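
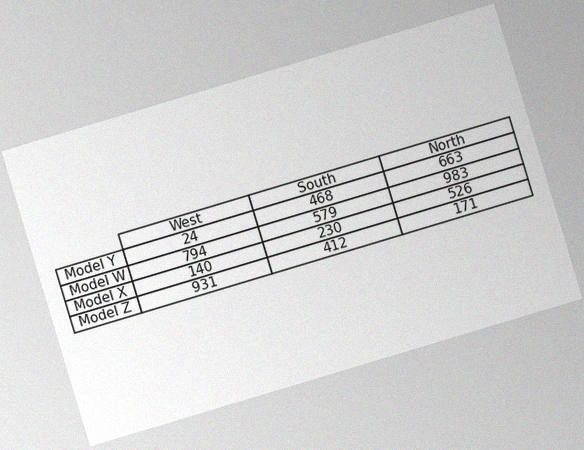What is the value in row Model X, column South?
230

The chart is tilted about 17° counter-clockwise, with some photo noise. The (Model X, South) cell reads 230.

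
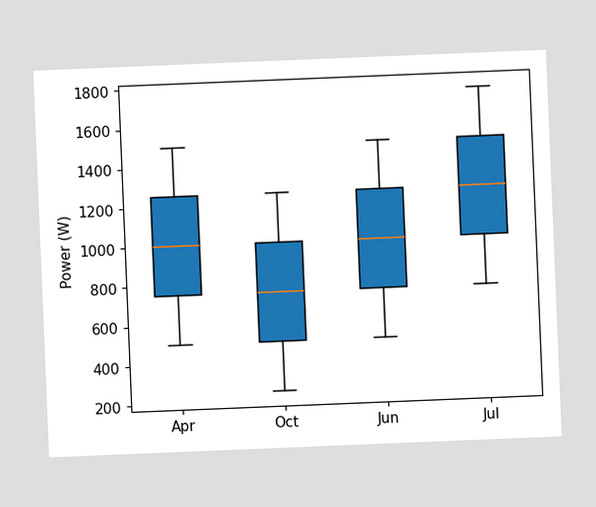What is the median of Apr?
The chart is tilted about 2° counter-clockwise. The median line in the Apr box sits at 1000W.

1000W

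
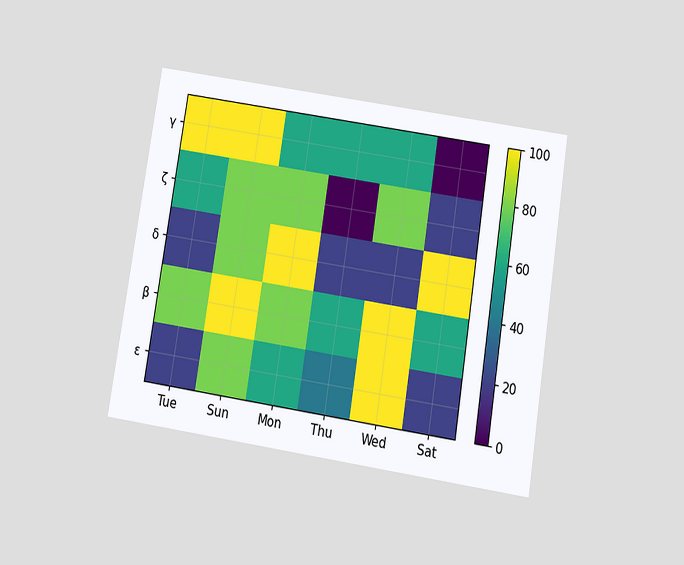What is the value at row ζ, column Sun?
The chart is tilted about 9° clockwise and viewed slightly from below. Matching cell (ζ, Sun) against the colorbar gives 80.

80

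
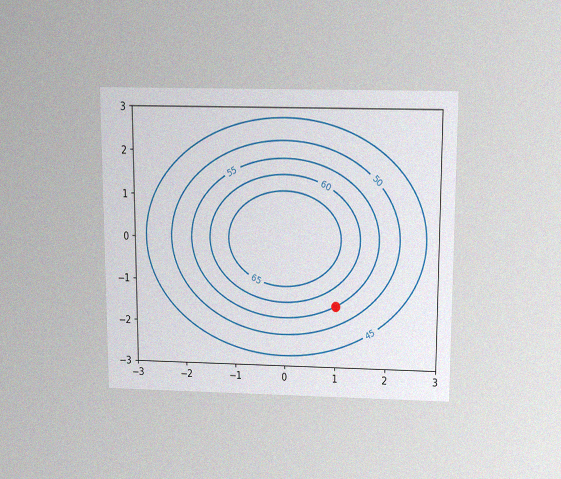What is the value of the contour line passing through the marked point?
55

The chart is viewed slightly from above, with some photo noise. The marked point sits on the contour labelled 55.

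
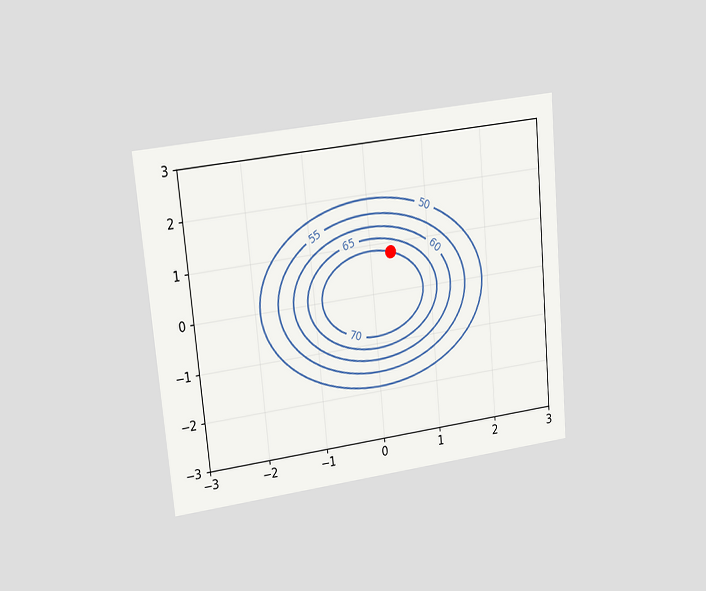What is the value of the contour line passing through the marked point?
The chart is tilted about 5° counter-clockwise and viewed at a slight angle. The marked point sits on the contour labelled 70.

70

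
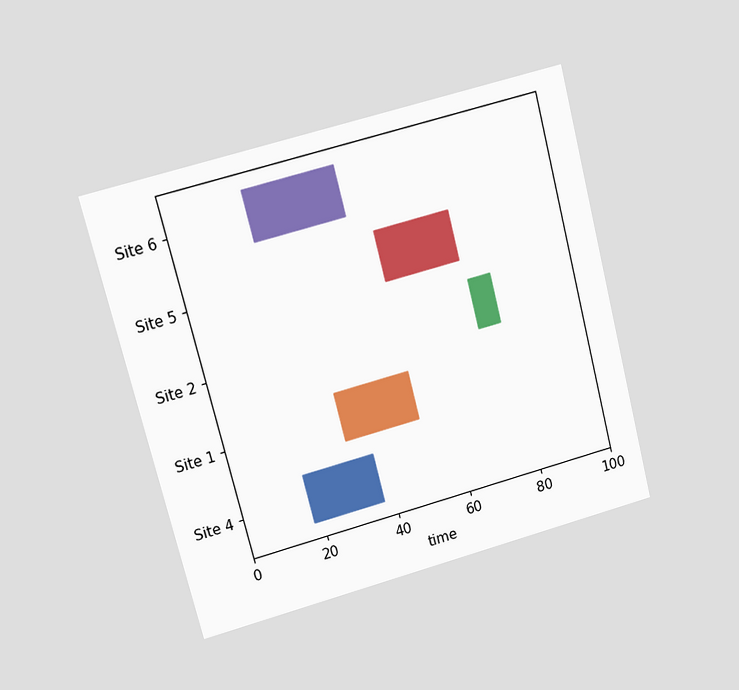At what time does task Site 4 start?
The chart is tilted about 15° counter-clockwise and viewed at a slight angle. The Site 4 bar begins at t=18.

18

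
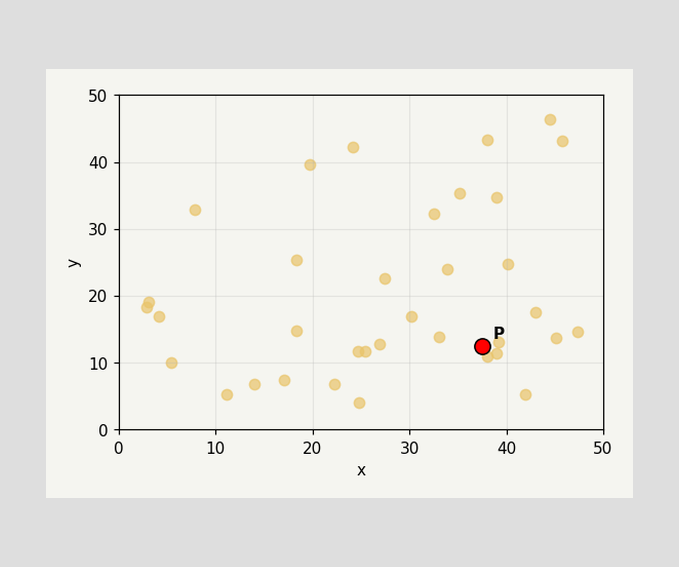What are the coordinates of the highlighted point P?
(37.5, 12.5)

Following the gridlines from P to each axis, P sits at (37.5, 12.5).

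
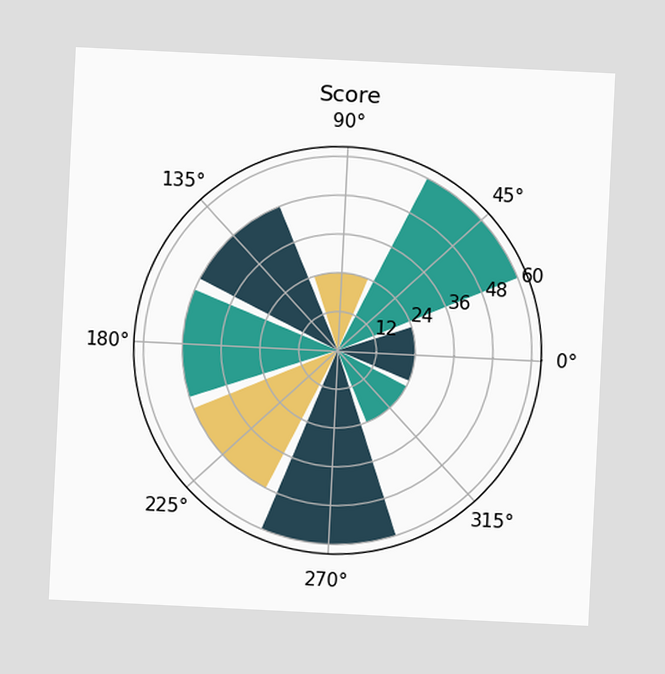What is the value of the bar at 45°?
60

The chart is tilted about 3° clockwise. The bar at 45° reaches 60 on the radial axis.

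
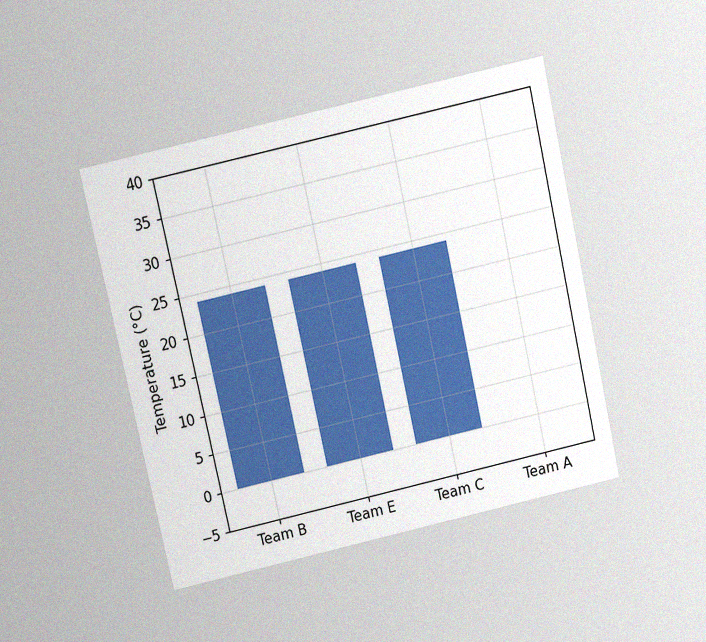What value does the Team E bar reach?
The chart is tilted about 13° counter-clockwise and viewed slightly from above, with some photo noise. Reading along the chart's y-axis, the Team E bar reaches 24°C.

24°C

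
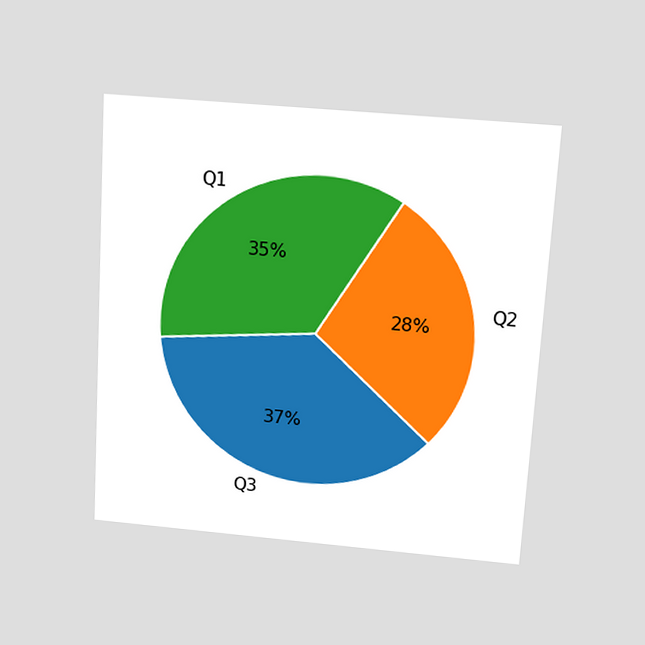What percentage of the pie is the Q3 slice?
The chart is tilted about 3° clockwise and viewed slightly from above. The Q3 slice takes up 37% of the pie.

37%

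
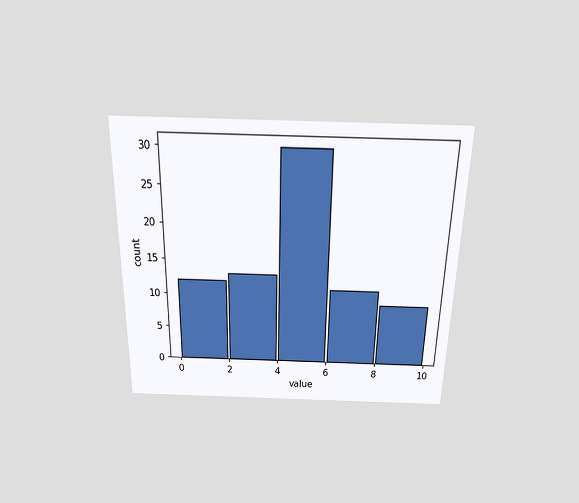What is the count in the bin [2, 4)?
The chart is viewed slightly from above. The [2, 4) bin has height 13.

13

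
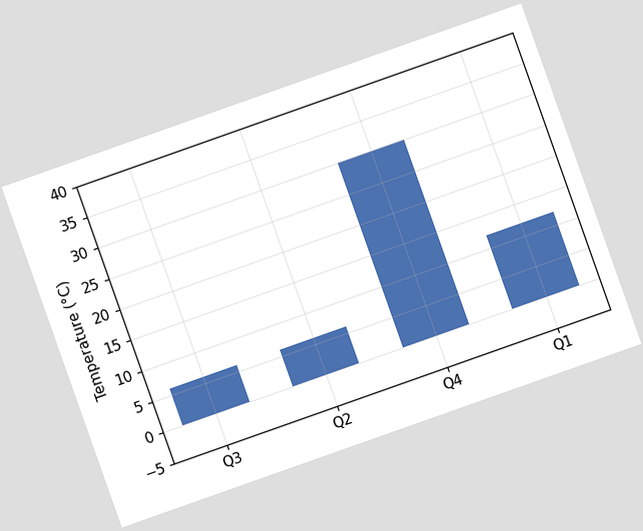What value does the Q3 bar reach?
6°C

The chart is tilted about 19° counter-clockwise. Reading along the chart's y-axis, the Q3 bar reaches 6°C.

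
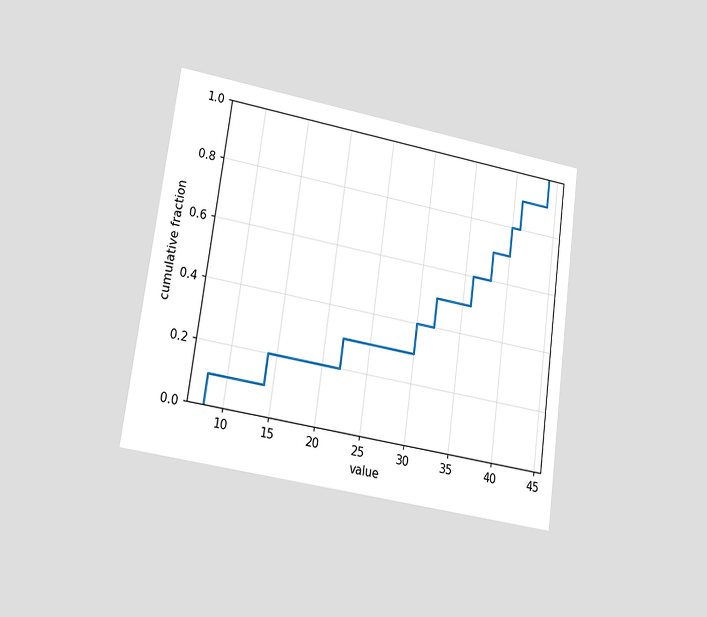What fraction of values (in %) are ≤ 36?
60%

The chart is tilted about 8° clockwise and viewed at a slight angle. At x=36 the ECDF step is at 60%.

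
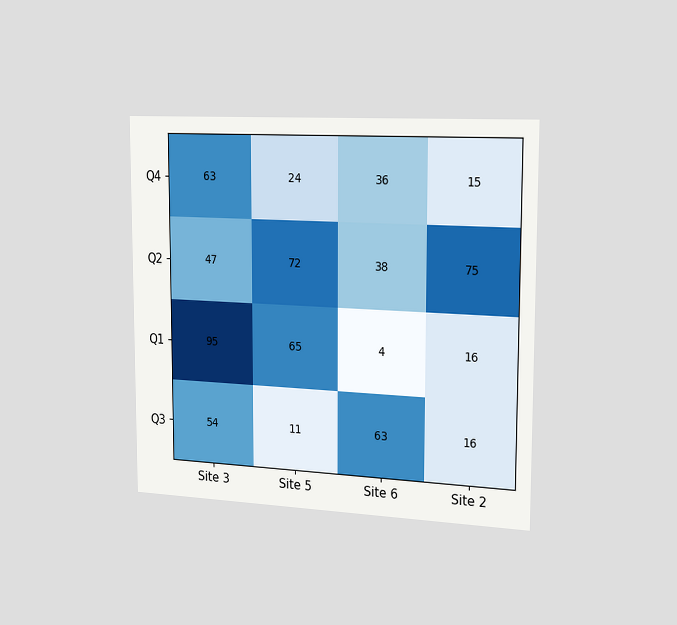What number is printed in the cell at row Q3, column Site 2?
The chart is viewed slightly from the right. The (Q3, Site 2) cell reads 16.

16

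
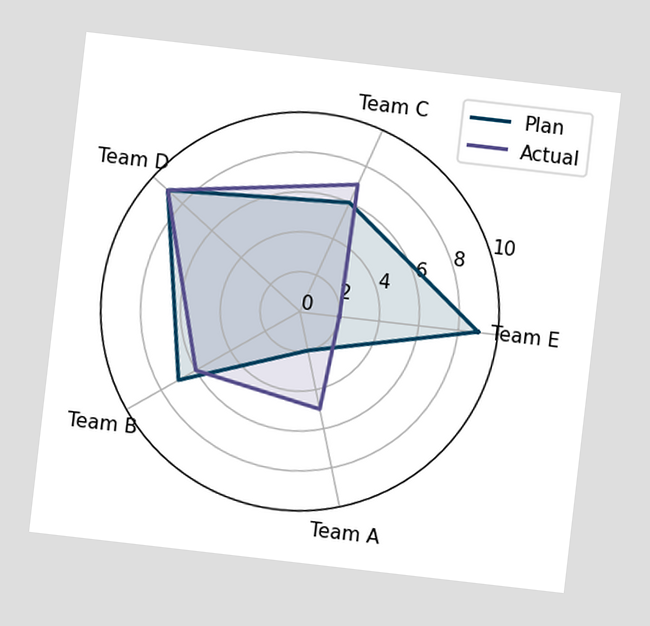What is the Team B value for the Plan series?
7

The chart is tilted about 7° clockwise. On the Team B axis, Plan reaches 7.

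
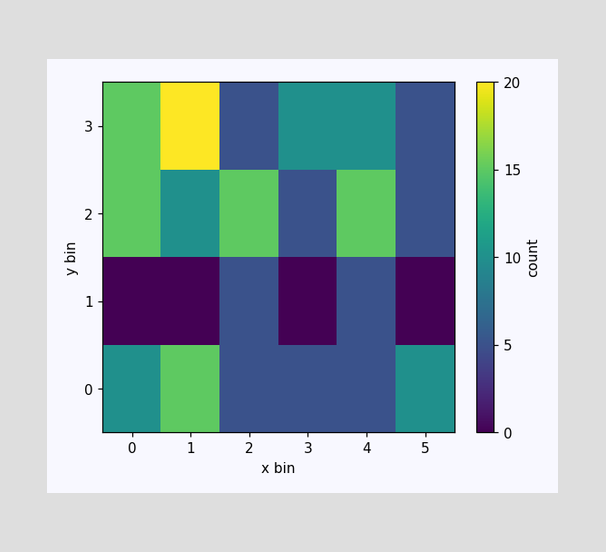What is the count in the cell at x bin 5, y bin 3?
5

Matching the cell (5, 3) against the colorbar gives 5.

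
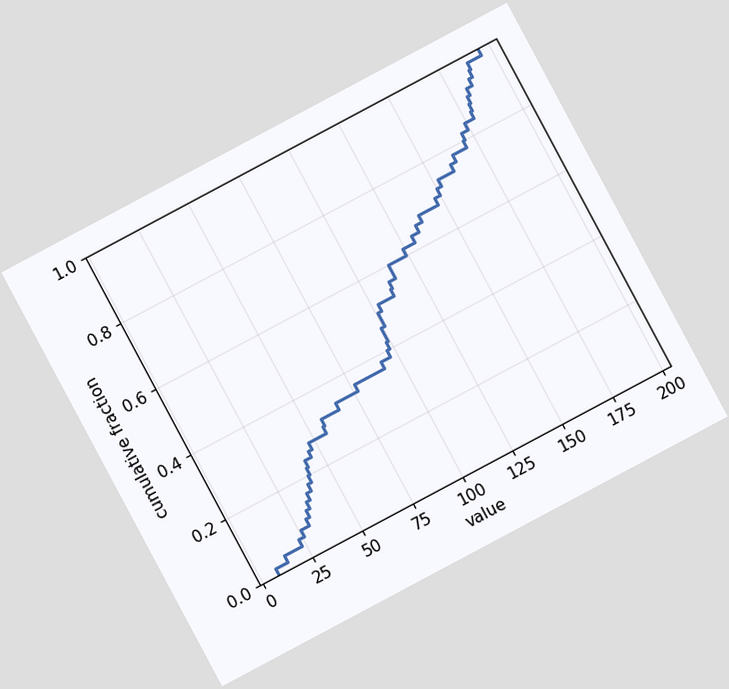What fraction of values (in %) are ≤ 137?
The chart is tilted about 28° counter-clockwise. At x=137 the ECDF step is at 68%.

68%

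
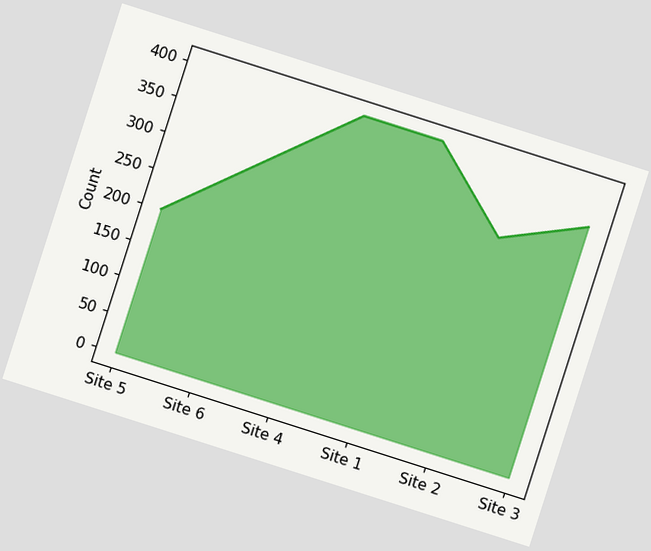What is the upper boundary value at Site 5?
200

The chart is tilted about 18° clockwise. At Site 5 the upper boundary is at 200.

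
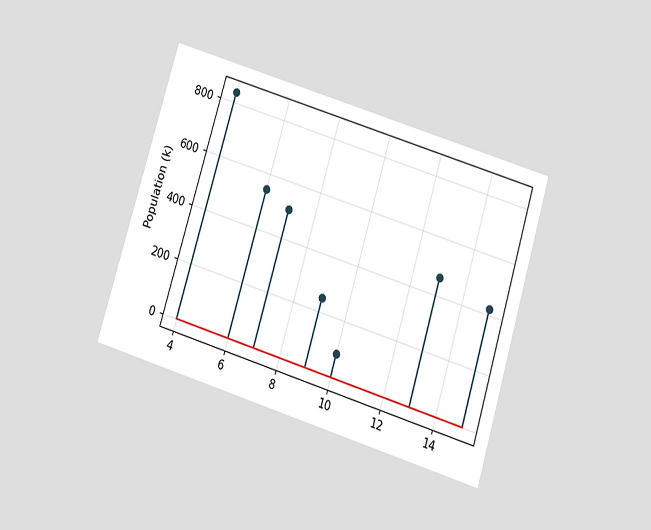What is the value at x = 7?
The chart is tilted about 17° clockwise and viewed slightly from below. The stem at x=7 reaches 504k.

504k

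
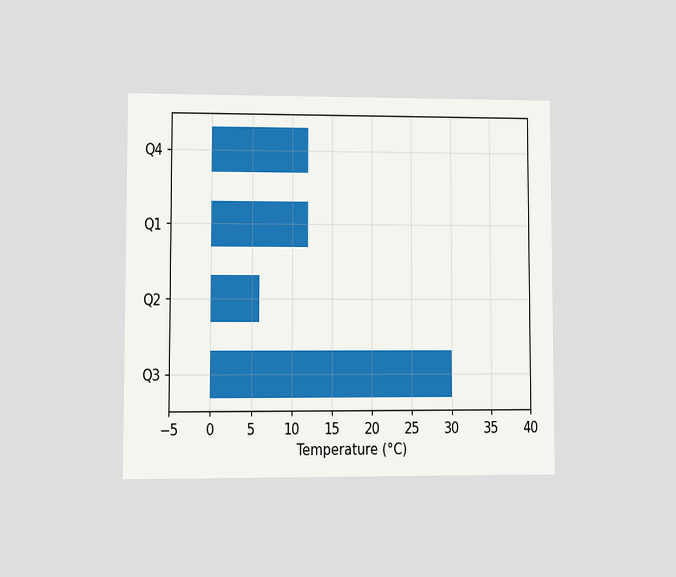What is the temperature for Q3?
The chart is viewed at a slight angle. Reading along the chart's x-axis, the Q3 bar reaches 30°C.

30°C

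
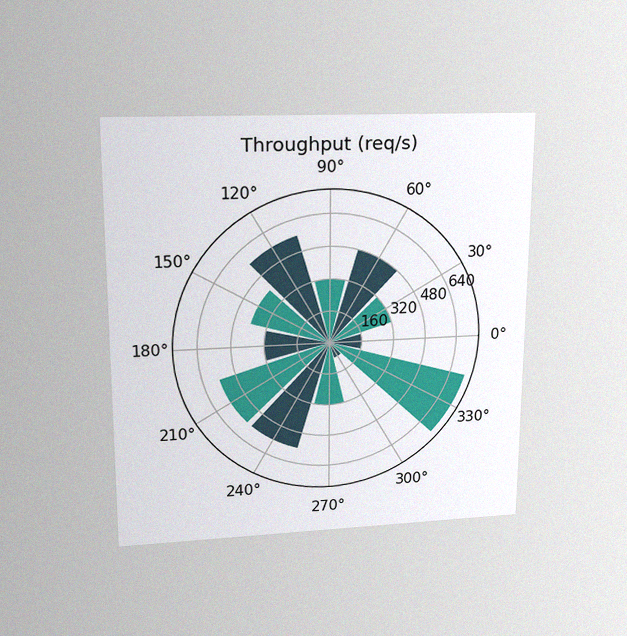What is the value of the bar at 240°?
560req/s

The chart is viewed slightly from above, with some photo noise. The bar at 240° reaches 560req/s on the radial axis.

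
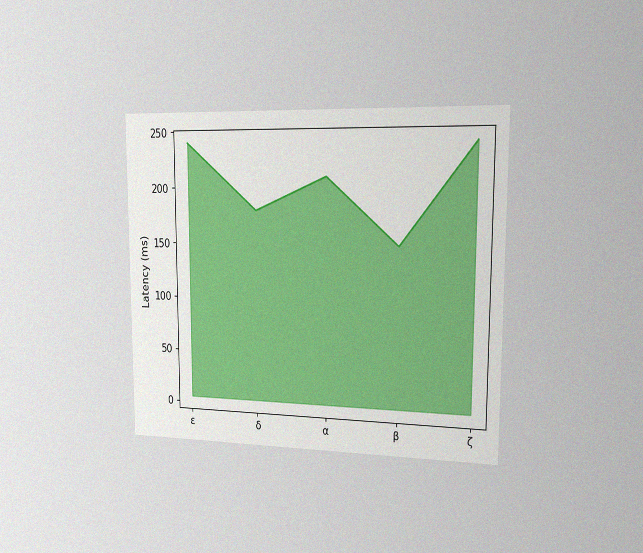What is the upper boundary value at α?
210ms

The chart is viewed slightly from the right, with some photo noise. At α the upper boundary is at 210ms.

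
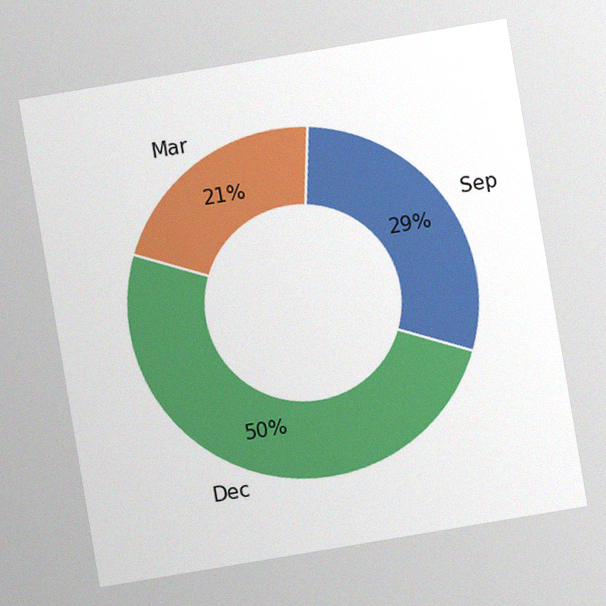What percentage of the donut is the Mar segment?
The chart is tilted about 9° counter-clockwise, with some photo noise. The Mar segment takes up 21% of the ring.

21%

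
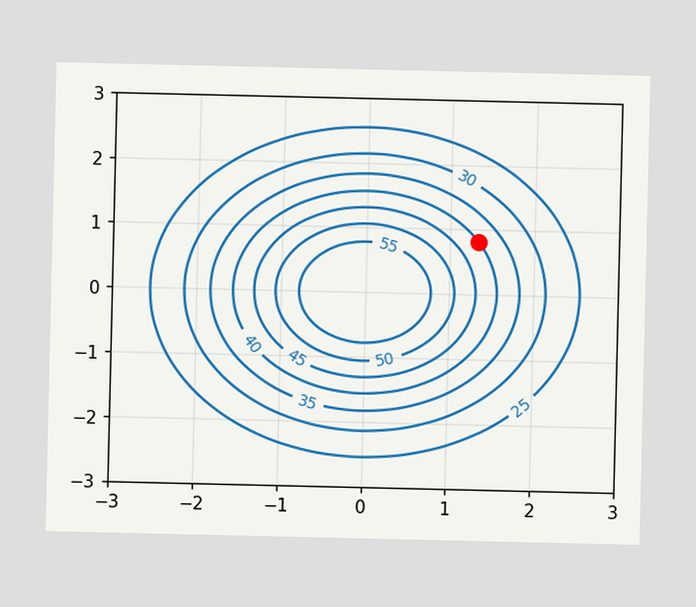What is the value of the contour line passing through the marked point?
The marked point sits on the contour labelled 40.

40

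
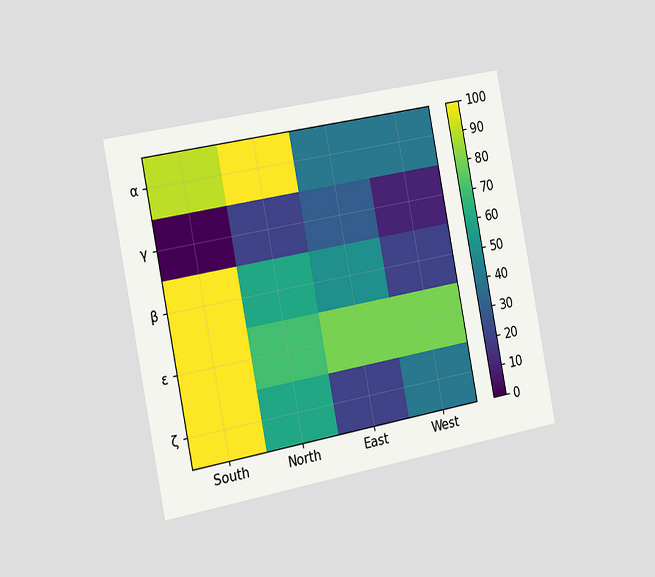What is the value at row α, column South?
The chart is tilted about 11° counter-clockwise and viewed slightly from the left. Matching cell (α, South) against the colorbar gives 90.

90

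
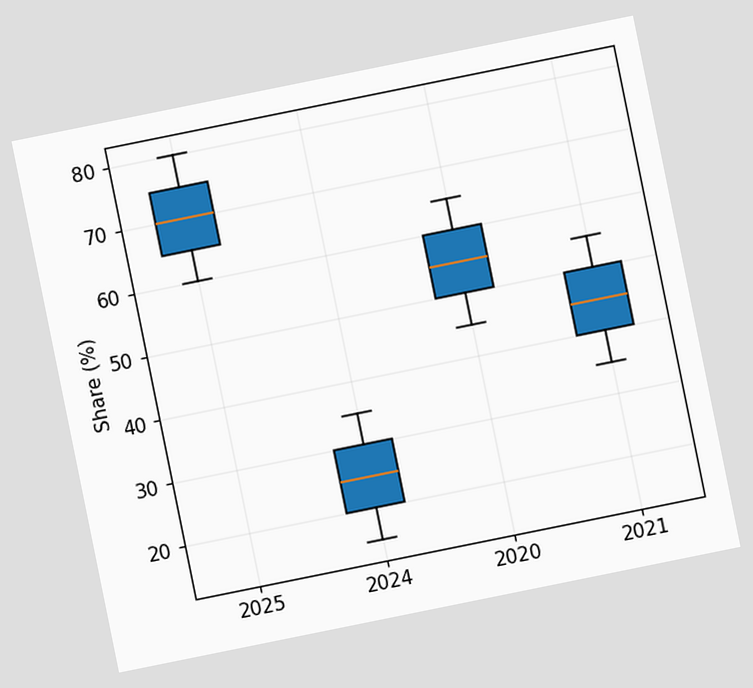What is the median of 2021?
The chart is tilted about 11° counter-clockwise. The median line in the 2021 box sits at 45%.

45%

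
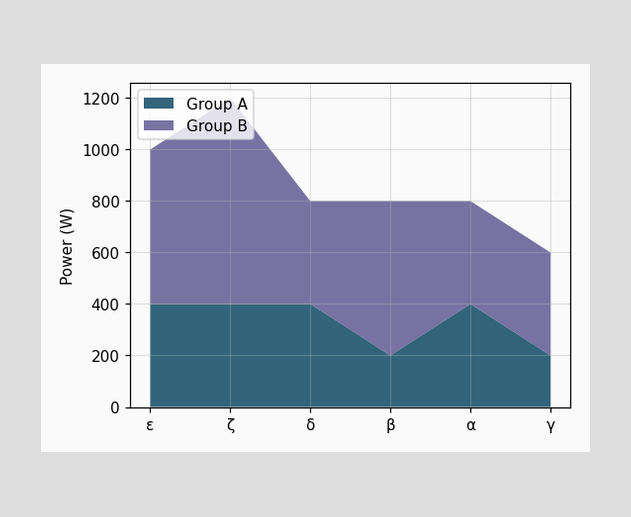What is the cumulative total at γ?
The stacked total at γ reaches 600W.

600W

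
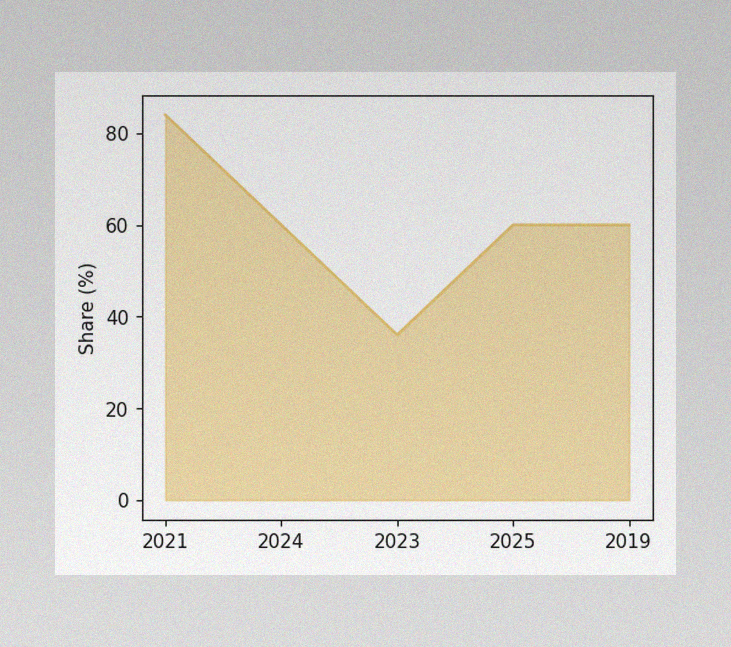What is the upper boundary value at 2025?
60%

The image has some photo noise and uneven lighting. At 2025 the upper boundary is at 60%.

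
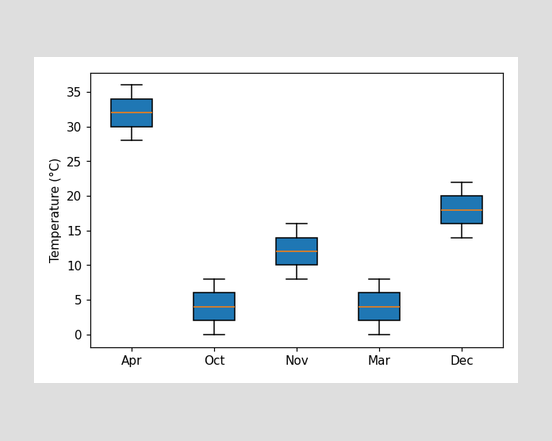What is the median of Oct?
4°C

The median line in the Oct box sits at 4°C.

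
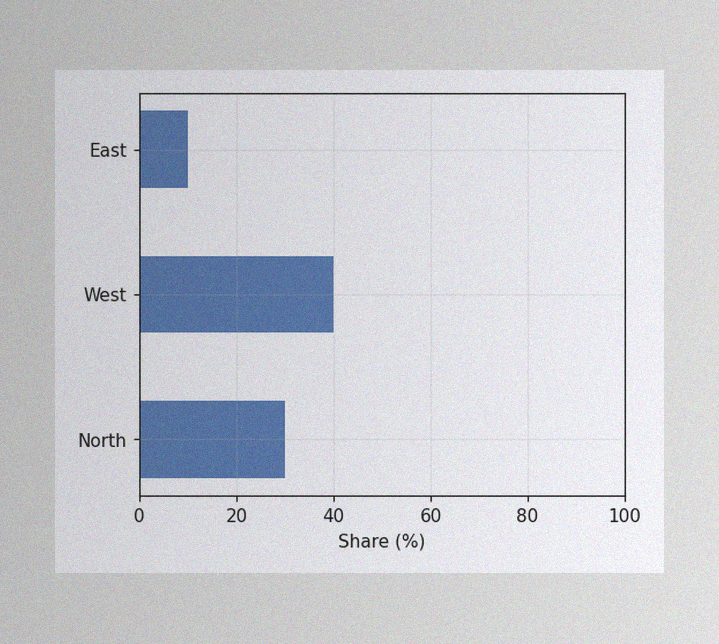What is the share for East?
10%

The image has some photo noise and uneven lighting. Reading along the chart's x-axis, the East bar reaches 10%.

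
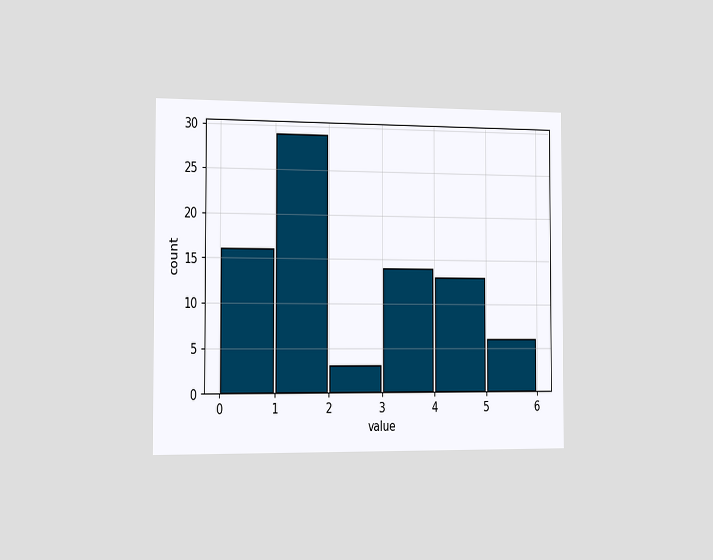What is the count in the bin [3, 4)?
The chart is viewed slightly from the left. The [3, 4) bin has height 14.

14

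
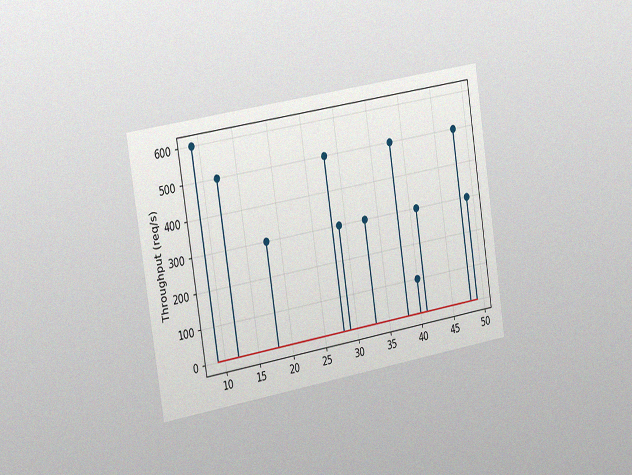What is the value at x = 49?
300req/s

The chart is tilted about 9° counter-clockwise and viewed slightly from the left, with some photo noise. The stem at x=49 reaches 300req/s.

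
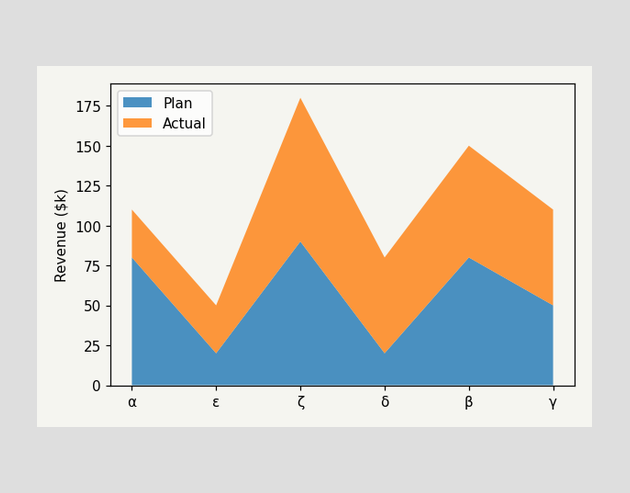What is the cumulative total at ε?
The stacked total at ε reaches $50k.

$50k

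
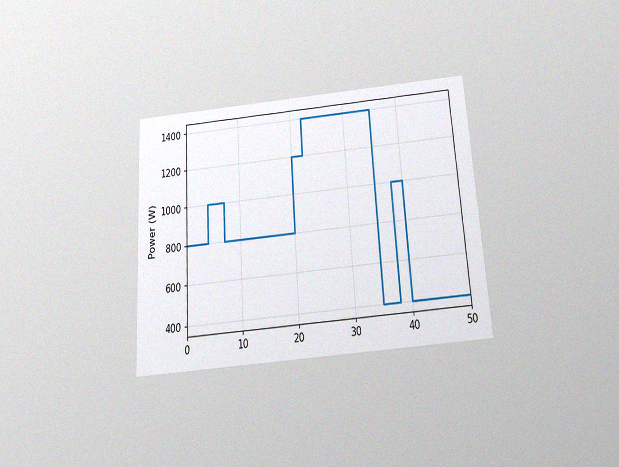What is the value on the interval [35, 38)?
The chart is tilted about 4° counter-clockwise and viewed slightly from below, with some photo noise. On [35, 38) the step sits at 400W.

400W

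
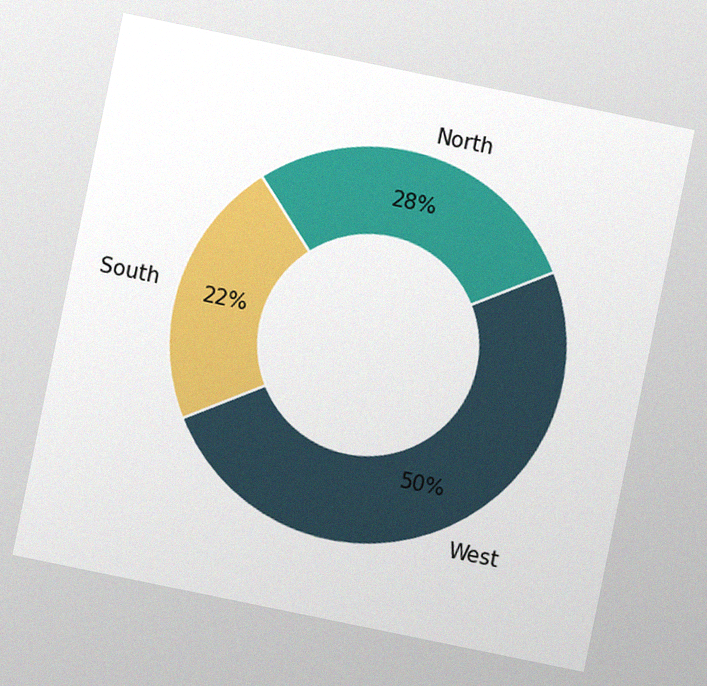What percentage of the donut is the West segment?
The chart is tilted about 12° clockwise, with some photo noise. The West segment takes up 50% of the ring.

50%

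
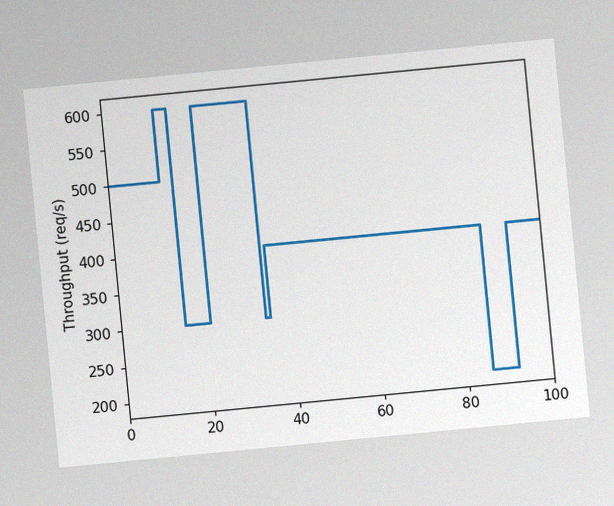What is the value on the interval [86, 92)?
200req/s

The chart is tilted about 5° counter-clockwise, with some photo noise. On [86, 92) the step sits at 200req/s.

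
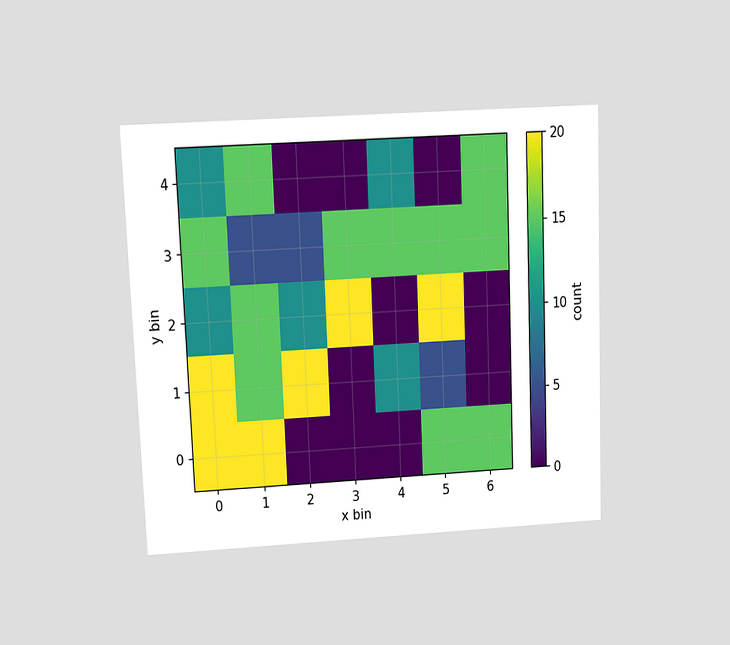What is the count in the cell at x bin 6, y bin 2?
The chart is tilted about 2° counter-clockwise and viewed slightly from above. Matching the cell (6, 2) against the colorbar gives 0.

0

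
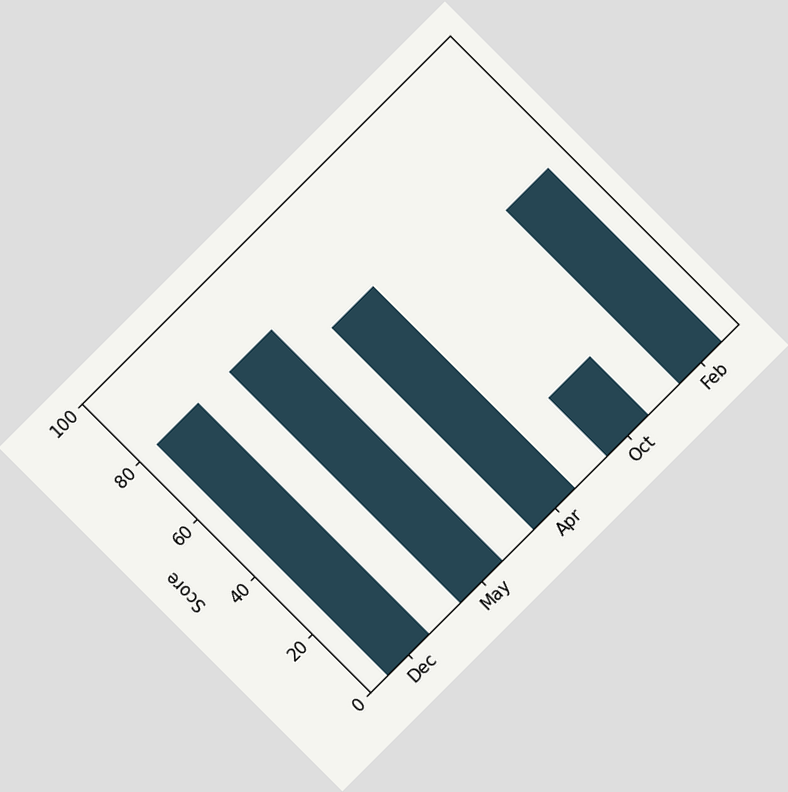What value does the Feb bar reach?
The chart is tilted about 45° counter-clockwise. Reading along the chart's y-axis, the Feb bar reaches 60.

60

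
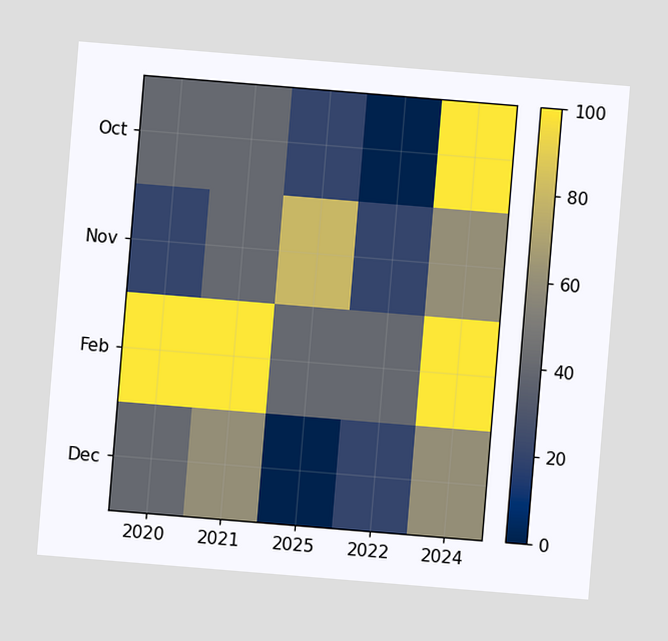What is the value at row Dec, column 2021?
The chart is tilted about 5° clockwise. Matching cell (Dec, 2021) against the colorbar gives 60.

60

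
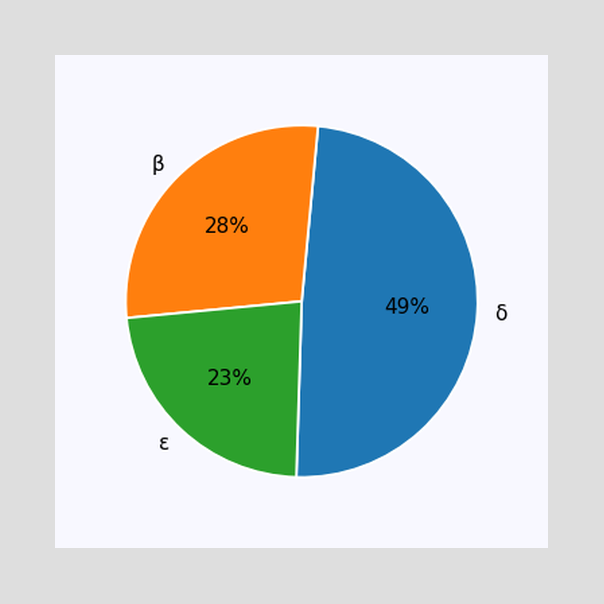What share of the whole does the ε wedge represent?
23%

The ε slice takes up 23% of the pie.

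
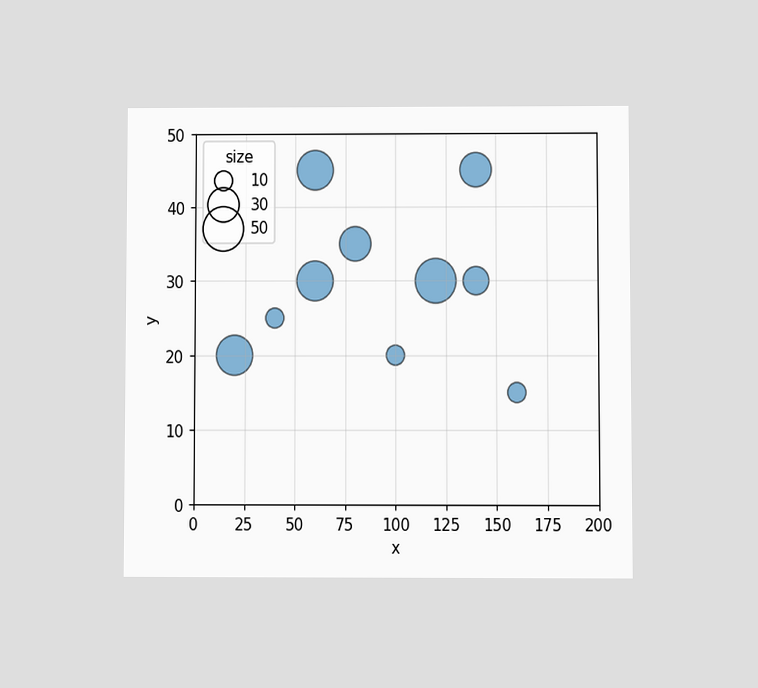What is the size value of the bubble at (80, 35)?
The chart is viewed at a slight angle. Matching the bubble at (80, 35) against the size legend gives 30.

30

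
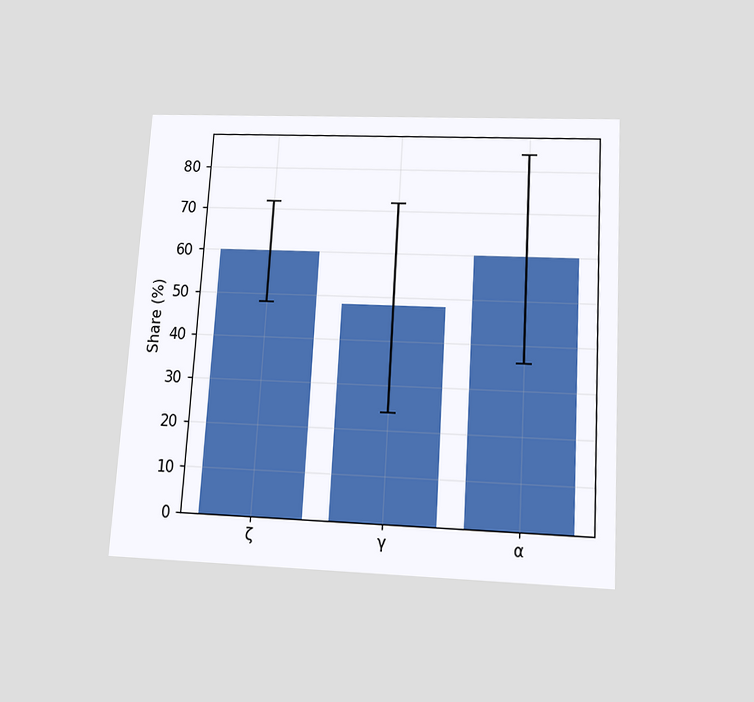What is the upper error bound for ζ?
The chart is tilted about 3° clockwise and viewed slightly from below. The ζ bar's upper whisker reaches 72%.

72%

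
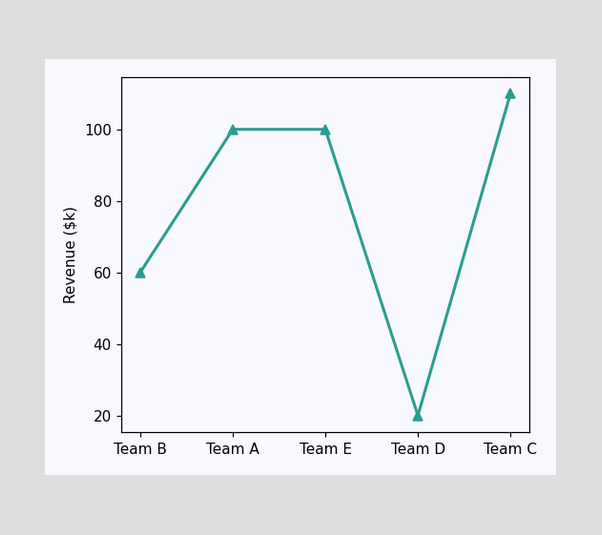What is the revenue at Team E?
At Team E, the line is at $100k.

$100k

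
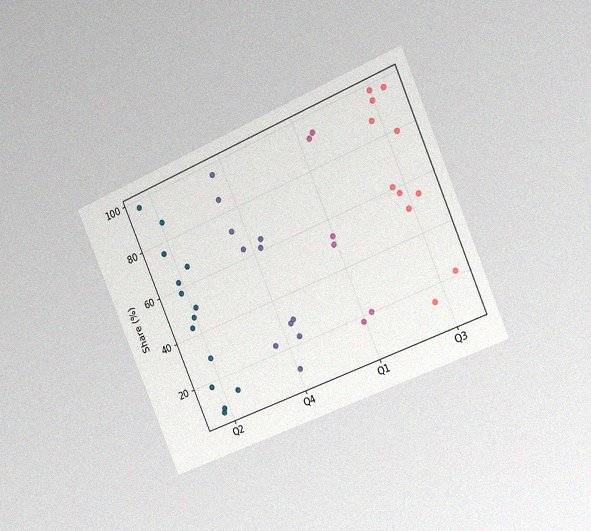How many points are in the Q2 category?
14

The chart is tilted about 23° counter-clockwise and viewed slightly from the right, with some photo noise. Counting the markers in the Q2 column gives 14.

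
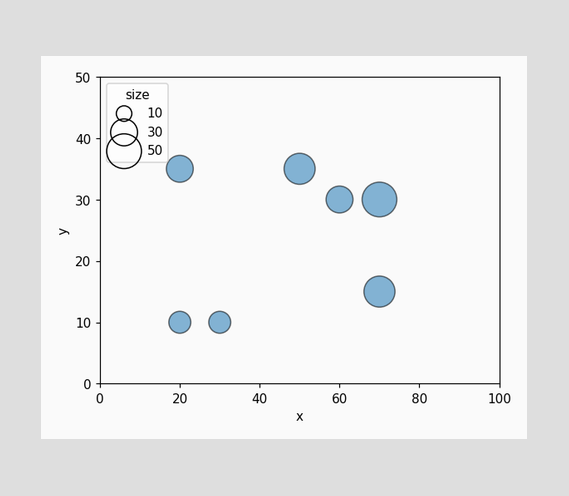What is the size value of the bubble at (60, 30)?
30

Matching the bubble at (60, 30) against the size legend gives 30.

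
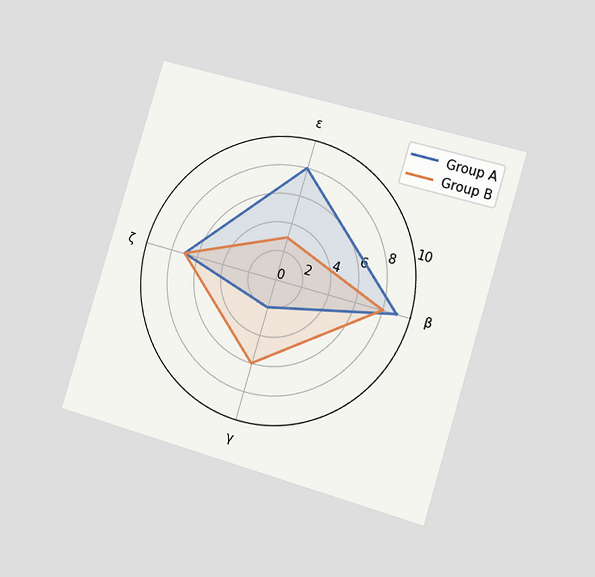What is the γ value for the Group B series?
6

The chart is tilted about 17° clockwise and viewed slightly from the right. On the γ axis, Group B reaches 6.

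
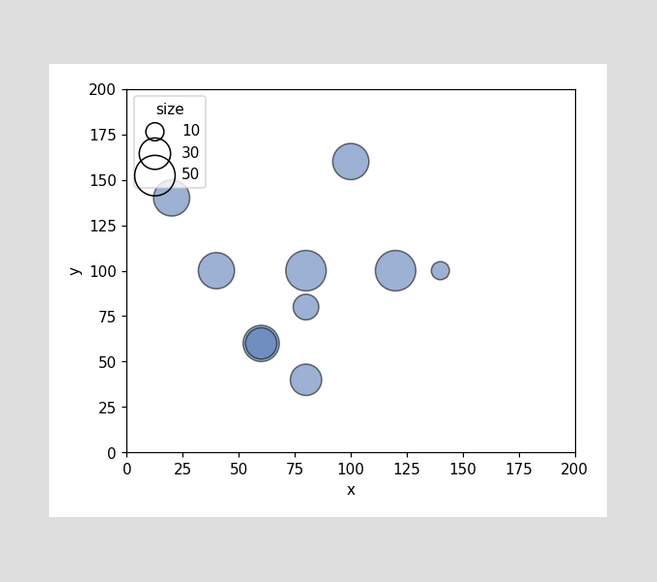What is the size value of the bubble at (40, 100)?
40

Matching the bubble at (40, 100) against the size legend gives 40.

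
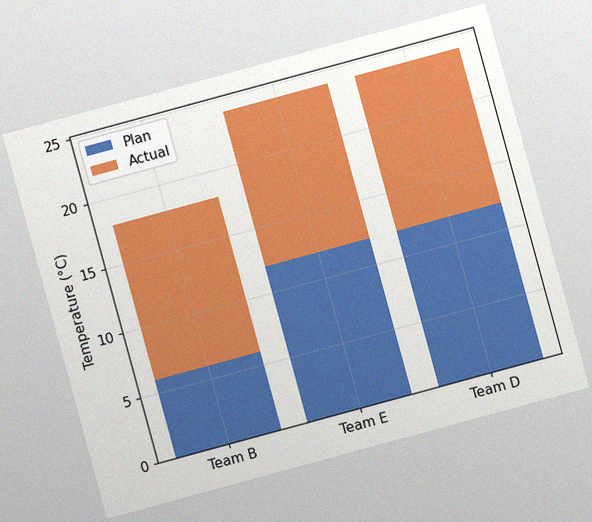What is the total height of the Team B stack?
The chart is tilted about 15° counter-clockwise, with some photo noise. The Team B stack's top reaches 18°C on the y-axis.

18°C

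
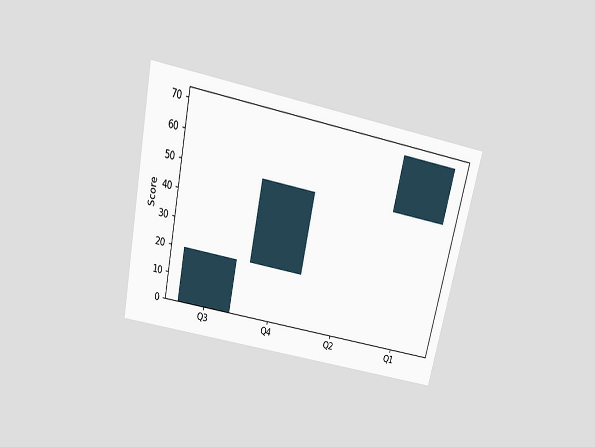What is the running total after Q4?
The chart is tilted about 12° clockwise and viewed slightly from above. After Q4 the running total reaches 50.

50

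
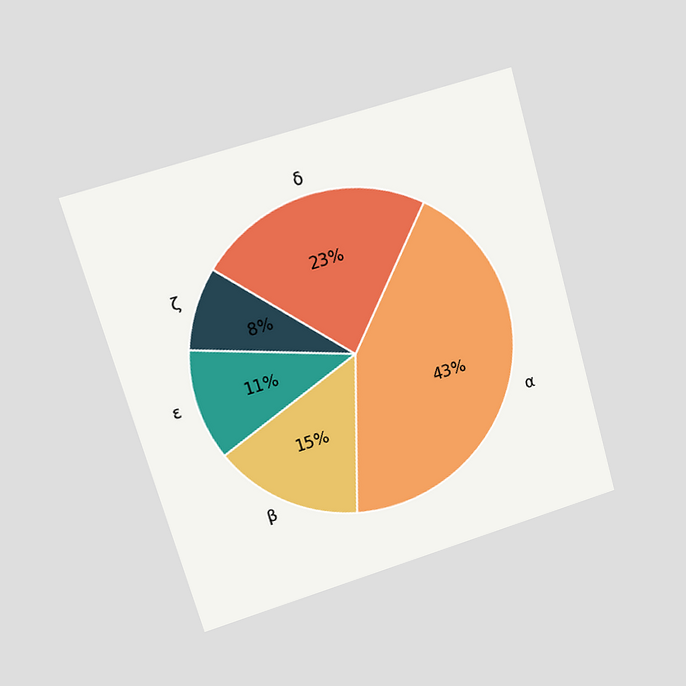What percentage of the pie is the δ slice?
The chart is tilted about 16° counter-clockwise and viewed at a slight angle. The δ slice takes up 23% of the pie.

23%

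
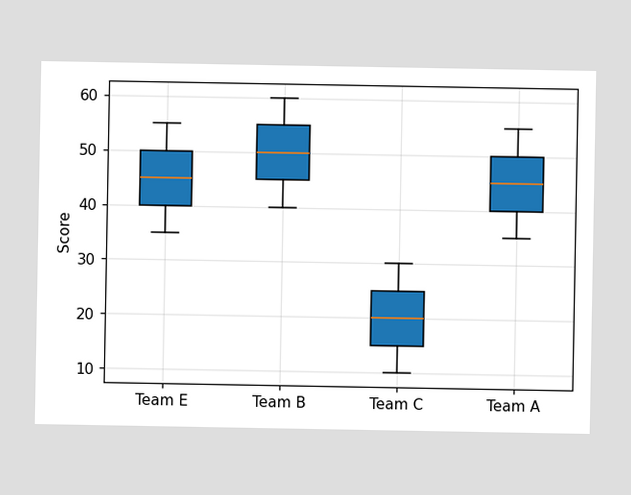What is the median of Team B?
The median line in the Team B box sits at 50.

50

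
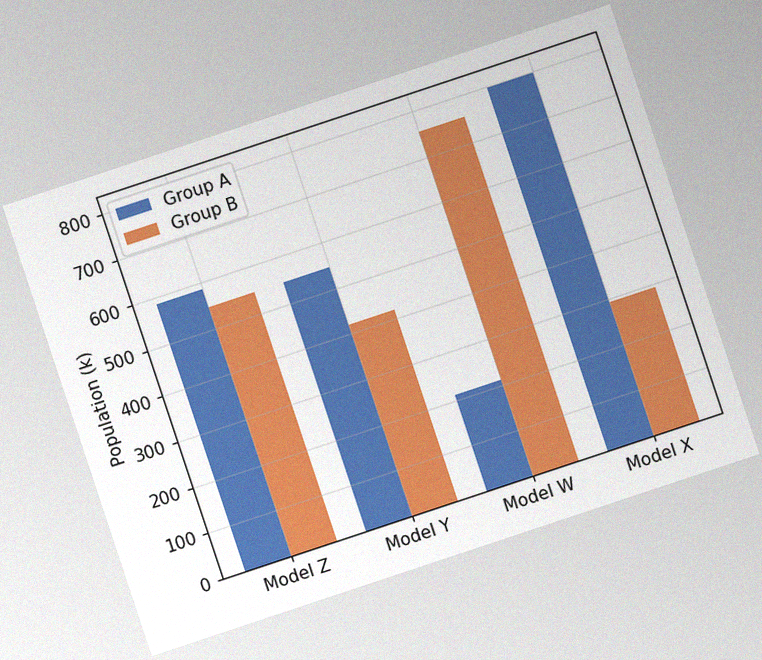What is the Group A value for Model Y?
The chart is tilted about 18° counter-clockwise, with some photo noise. The Group A bar at Model Y reaches 546k on the y-axis.

546k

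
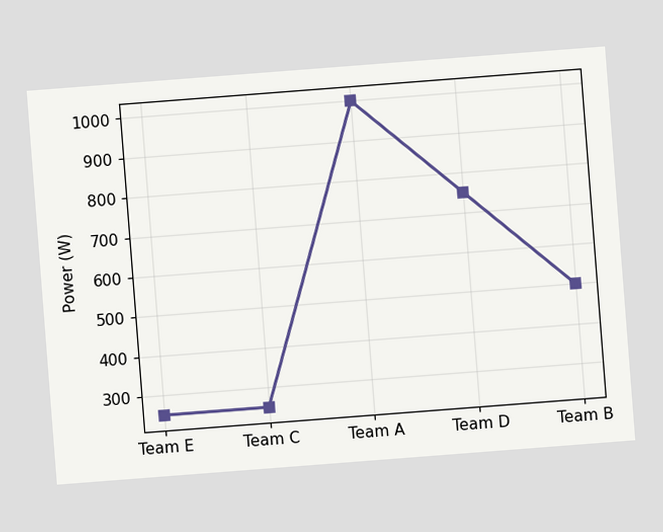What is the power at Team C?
The chart is tilted about 4° counter-clockwise. At Team C, the line is at 250W.

250W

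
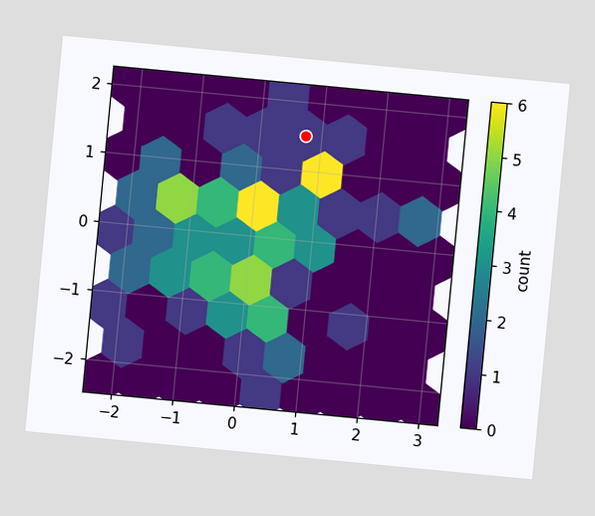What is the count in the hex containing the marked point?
The chart is tilted about 5° clockwise. The marked hex reads 1 on the colorbar.

1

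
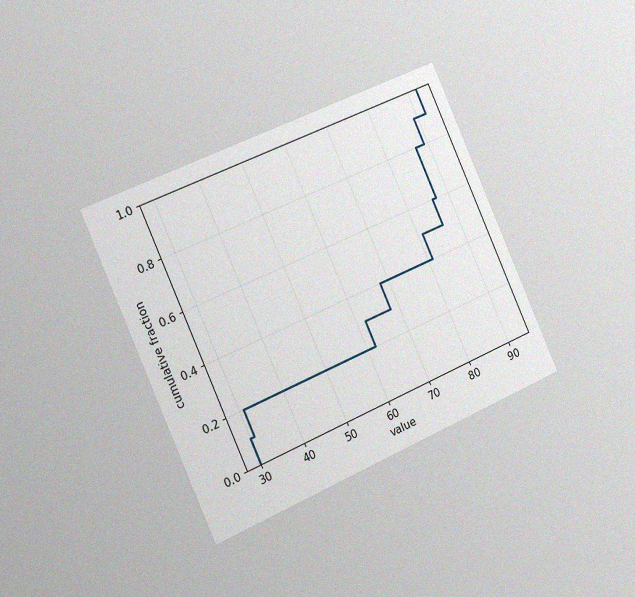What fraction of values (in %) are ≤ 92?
The chart is tilted about 24° counter-clockwise and viewed slightly from the left, with some photo noise. At x=92 the ECDF step is at 100%.

100%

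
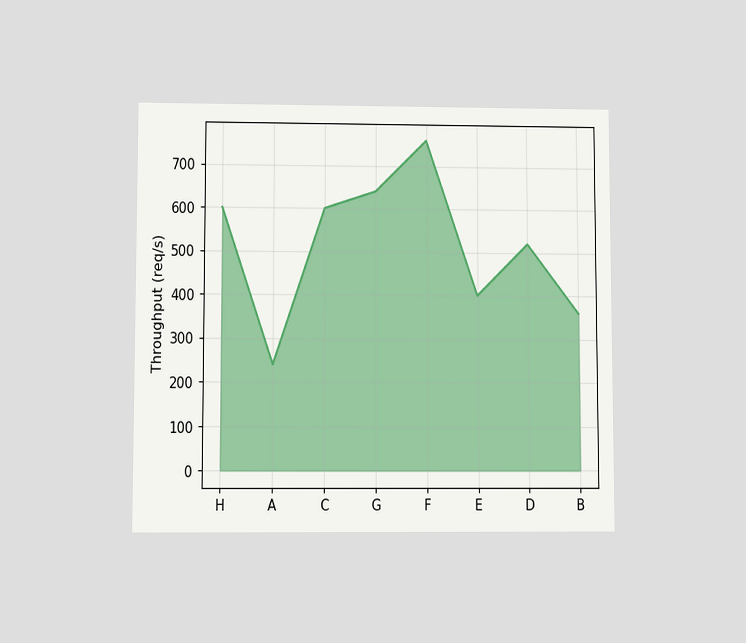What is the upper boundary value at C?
600req/s

The chart is viewed slightly from below. At C the upper boundary is at 600req/s.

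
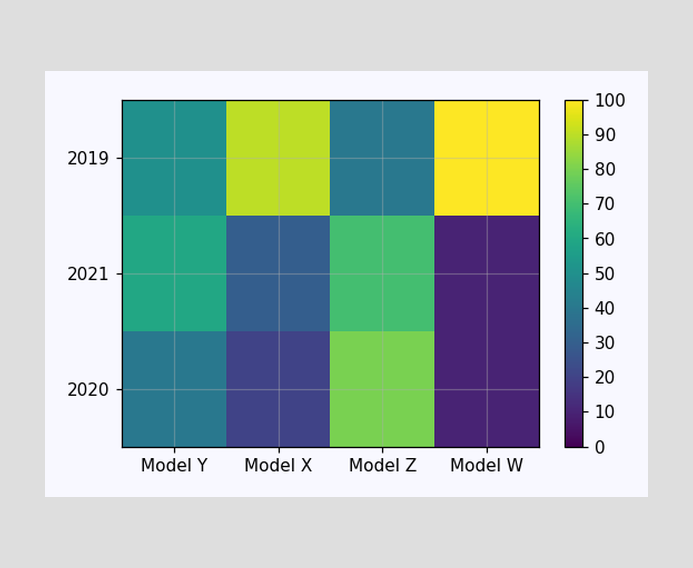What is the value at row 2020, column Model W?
Matching cell (2020, Model W) against the colorbar gives 10.

10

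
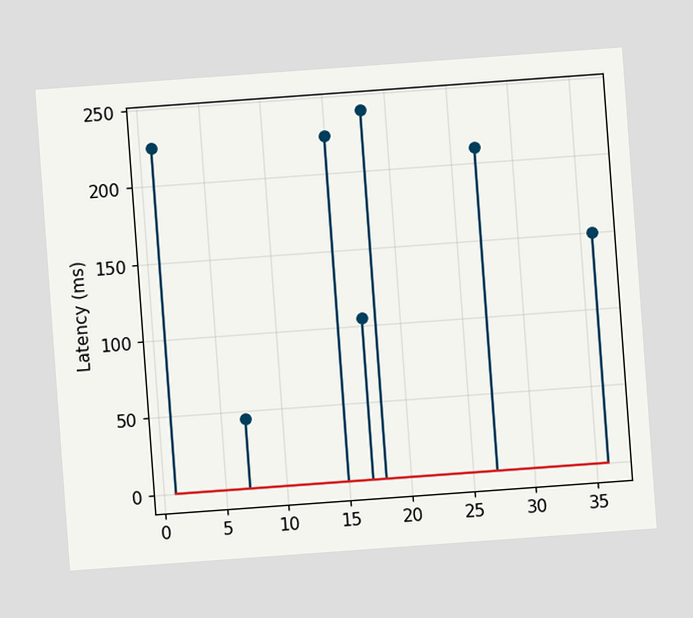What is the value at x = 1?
The chart is tilted about 4° counter-clockwise. The stem at x=1 reaches 225ms.

225ms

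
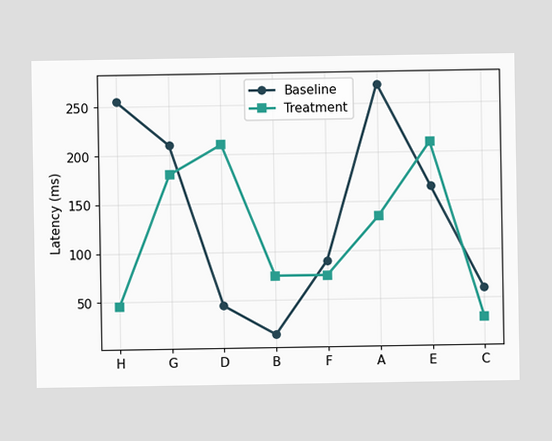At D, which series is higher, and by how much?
Treatment, by 165ms

At D, Treatment sits above the other line by 165ms.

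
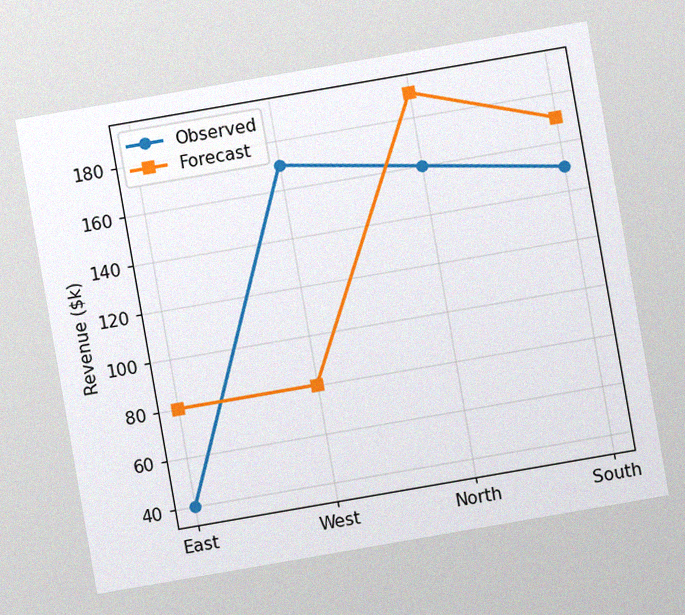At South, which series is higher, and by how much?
Forecast, by $20k

The chart is tilted about 10° counter-clockwise, with some photo noise. At South, Forecast sits above the other line by $20k.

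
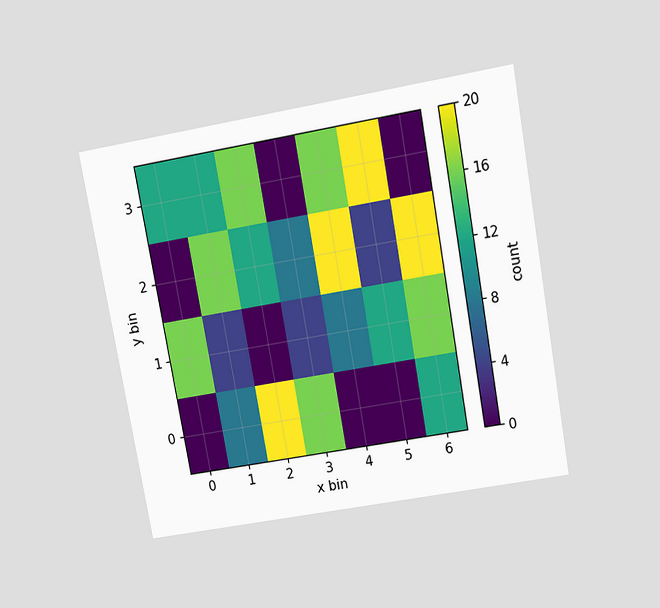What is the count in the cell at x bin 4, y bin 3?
16

The chart is tilted about 10° counter-clockwise and viewed slightly from above. Matching the cell (4, 3) against the colorbar gives 16.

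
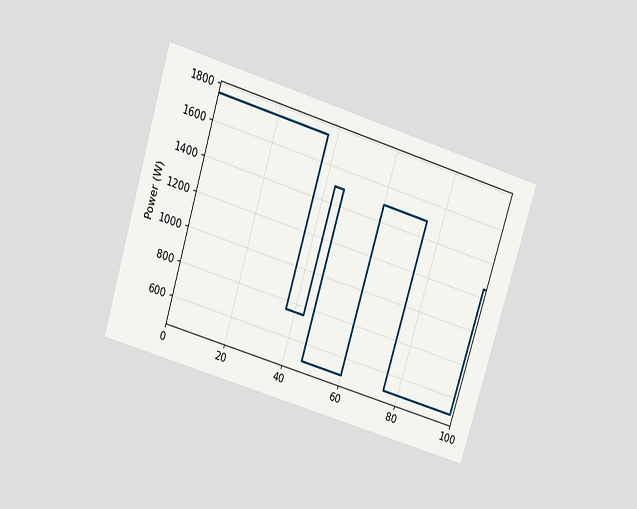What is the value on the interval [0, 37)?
1750W

The chart is tilted about 17° clockwise and viewed slightly from above. On [0, 37) the step sits at 1750W.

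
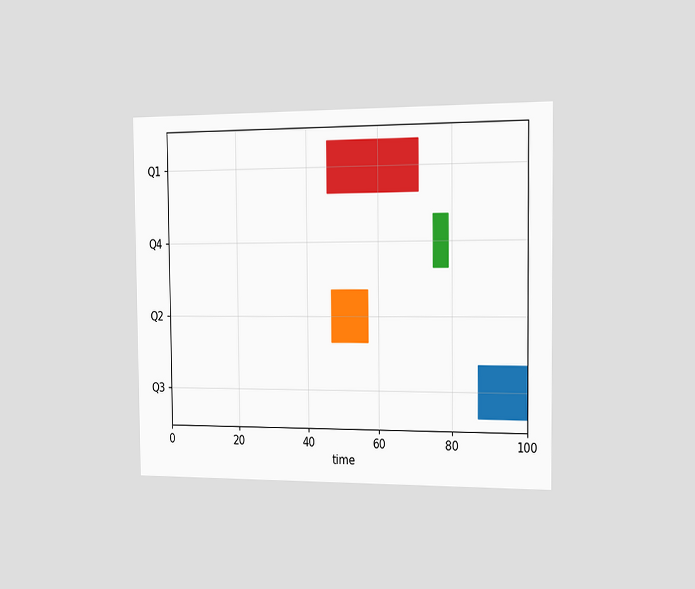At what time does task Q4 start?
The chart is viewed slightly from the right. The Q4 bar begins at t=75.

75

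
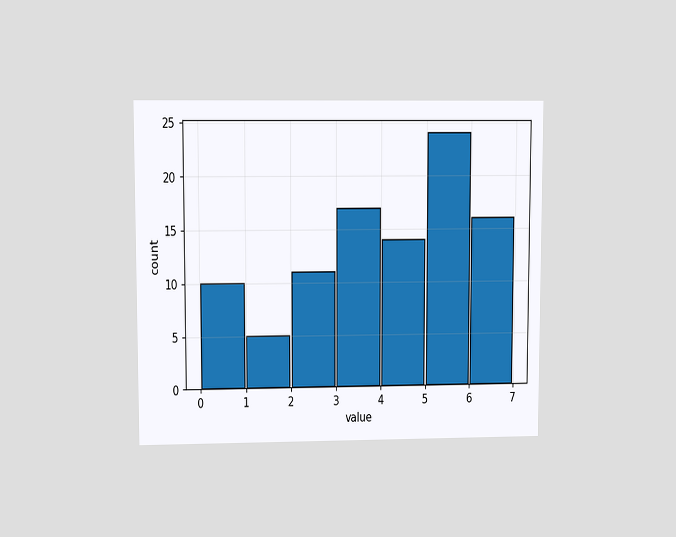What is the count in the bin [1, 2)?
The chart is viewed at a slight angle. The [1, 2) bin has height 5.

5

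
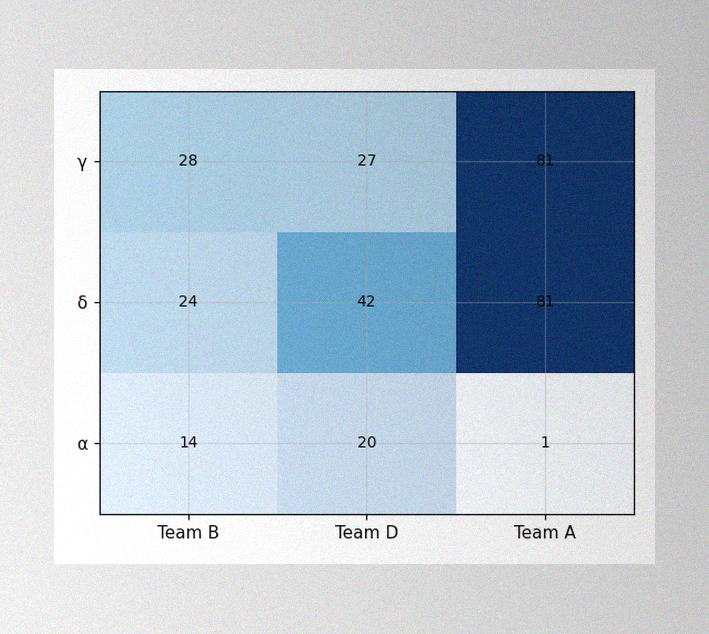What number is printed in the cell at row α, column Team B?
The image has some photo noise and uneven lighting. The (α, Team B) cell reads 14.

14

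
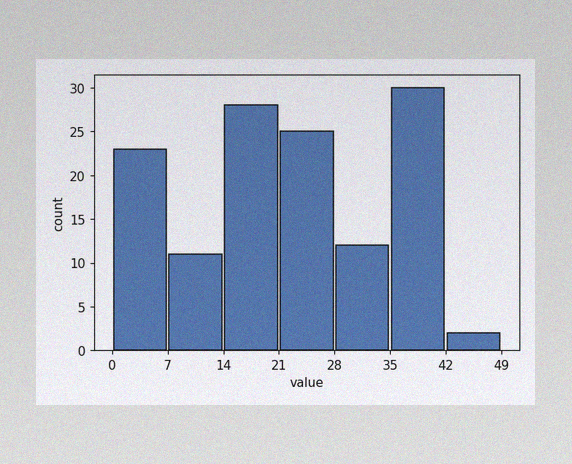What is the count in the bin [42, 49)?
The image has some photo noise and uneven lighting. The [42, 49) bin has height 2.

2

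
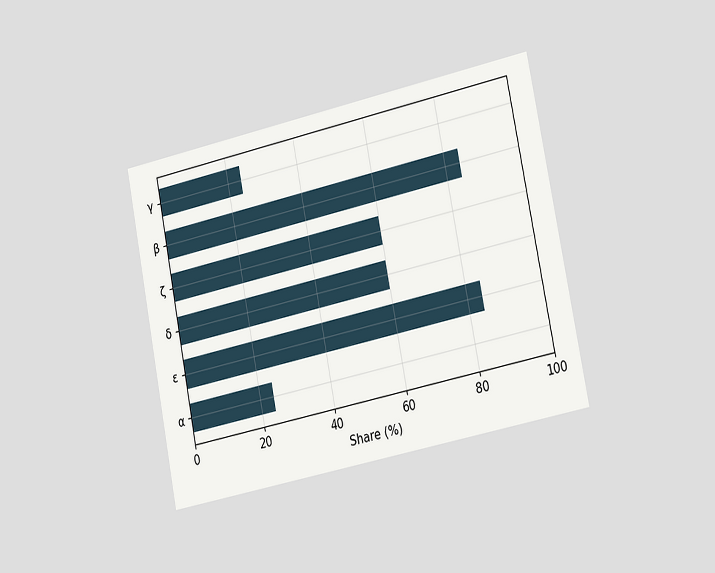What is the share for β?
84%

The chart is tilted about 11° counter-clockwise and viewed slightly from the right. Reading along the chart's x-axis, the β bar reaches 84%.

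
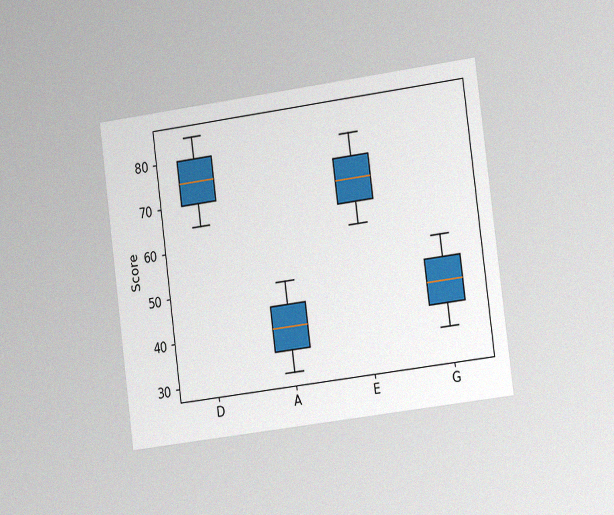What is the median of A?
40

The chart is tilted about 7° counter-clockwise and viewed slightly from the right, with some photo noise. The median line in the A box sits at 40.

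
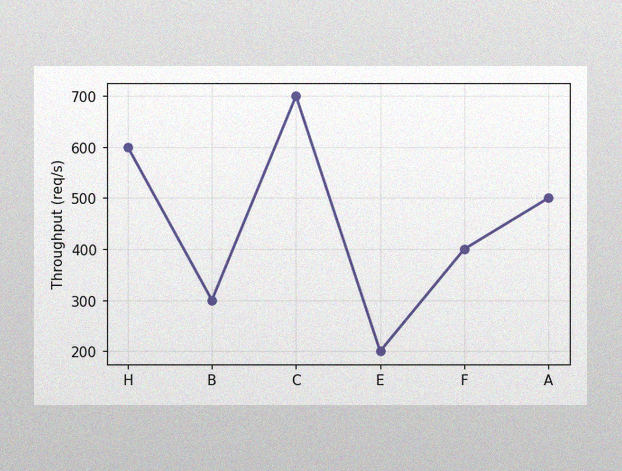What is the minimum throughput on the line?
200req/s

The image has some photo noise and uneven lighting. The lowest point is at E, and reading across to the y-axis gives 200req/s.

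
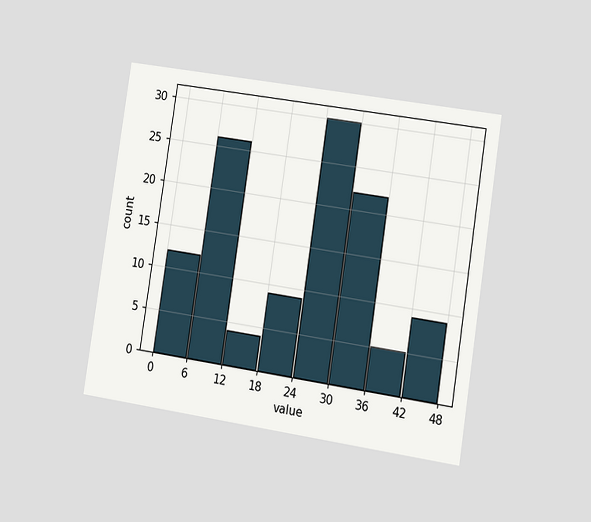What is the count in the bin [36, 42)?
The chart is tilted about 9° clockwise and viewed at a slight angle. The [36, 42) bin has height 5.

5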